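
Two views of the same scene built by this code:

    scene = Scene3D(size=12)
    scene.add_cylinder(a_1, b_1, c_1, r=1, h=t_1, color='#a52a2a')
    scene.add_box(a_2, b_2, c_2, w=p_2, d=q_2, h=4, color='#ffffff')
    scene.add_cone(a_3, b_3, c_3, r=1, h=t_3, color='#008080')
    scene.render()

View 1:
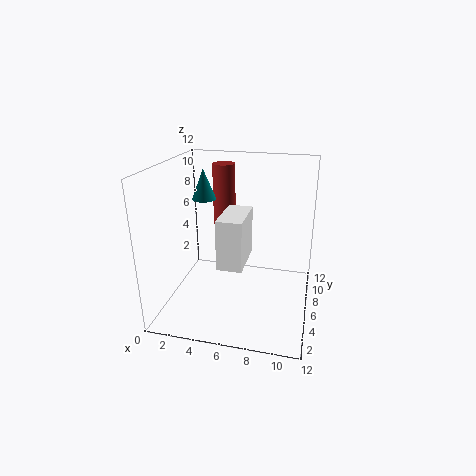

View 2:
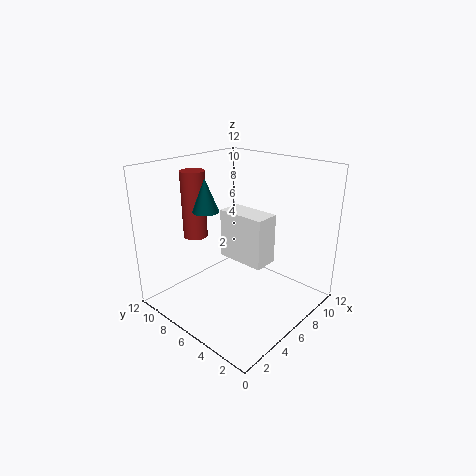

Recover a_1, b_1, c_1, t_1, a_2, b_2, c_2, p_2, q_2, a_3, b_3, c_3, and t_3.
a_1 = 4, b_1 = 9, c_1 = 6, t_1 = 5.5, a_2 = 5, b_2 = 3, c_2 = 4.5, p_2 = 2, q_2 = 4, a_3 = 3, b_3 = 6.5, c_3 = 9, t_3 = 2.5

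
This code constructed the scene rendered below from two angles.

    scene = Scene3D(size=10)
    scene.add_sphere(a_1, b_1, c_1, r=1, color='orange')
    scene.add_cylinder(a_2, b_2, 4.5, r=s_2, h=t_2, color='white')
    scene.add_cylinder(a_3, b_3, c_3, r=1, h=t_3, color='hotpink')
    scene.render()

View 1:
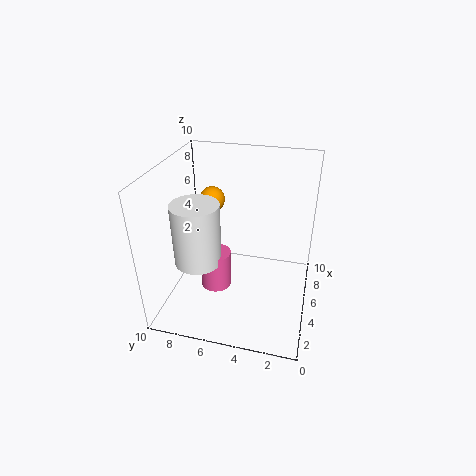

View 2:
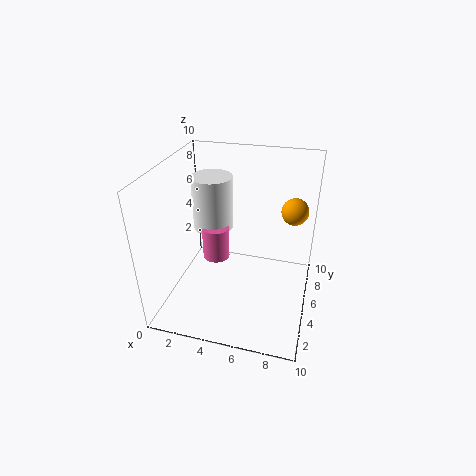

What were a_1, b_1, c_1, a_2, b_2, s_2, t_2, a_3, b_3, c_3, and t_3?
a_1 = 8.5; b_1 = 8; c_1 = 6; a_2 = 2.5; b_2 = 7; s_2 = 1.5; t_2 = 4; a_3 = 3; b_3 = 6; c_3 = 2.5; t_3 = 2.5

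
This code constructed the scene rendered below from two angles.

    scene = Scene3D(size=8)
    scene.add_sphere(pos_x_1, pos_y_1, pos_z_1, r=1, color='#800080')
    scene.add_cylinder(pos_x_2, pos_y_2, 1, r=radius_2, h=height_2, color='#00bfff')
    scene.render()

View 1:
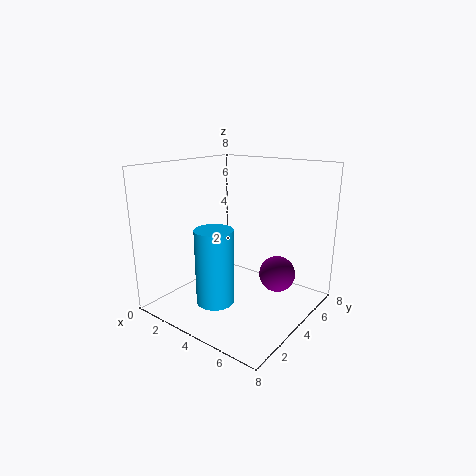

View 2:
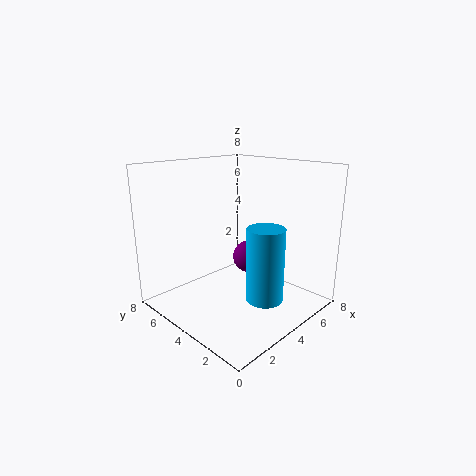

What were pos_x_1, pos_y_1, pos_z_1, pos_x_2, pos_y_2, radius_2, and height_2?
pos_x_1 = 6, pos_y_1 = 5, pos_z_1 = 2, pos_x_2 = 4, pos_y_2 = 2, radius_2 = 1, height_2 = 4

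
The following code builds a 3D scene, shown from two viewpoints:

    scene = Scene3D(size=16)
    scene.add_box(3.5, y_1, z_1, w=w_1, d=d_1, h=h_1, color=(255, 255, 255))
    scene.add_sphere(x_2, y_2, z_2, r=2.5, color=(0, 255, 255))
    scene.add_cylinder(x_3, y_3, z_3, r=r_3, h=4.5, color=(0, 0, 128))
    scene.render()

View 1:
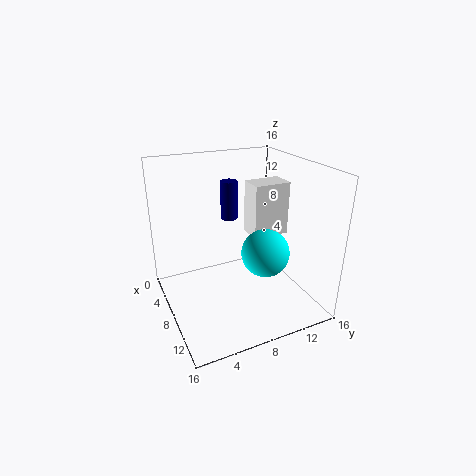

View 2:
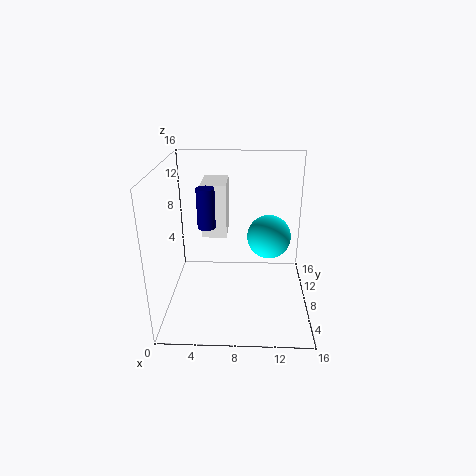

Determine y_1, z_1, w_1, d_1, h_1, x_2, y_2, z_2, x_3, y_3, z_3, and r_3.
y_1 = 11; z_1 = 6.5; w_1 = 3; d_1 = 4.5; h_1 = 6.5; x_2 = 11.5; y_2 = 9.5; z_2 = 7.5; x_3 = 4.5; y_3 = 8.5; z_3 = 9; r_3 = 1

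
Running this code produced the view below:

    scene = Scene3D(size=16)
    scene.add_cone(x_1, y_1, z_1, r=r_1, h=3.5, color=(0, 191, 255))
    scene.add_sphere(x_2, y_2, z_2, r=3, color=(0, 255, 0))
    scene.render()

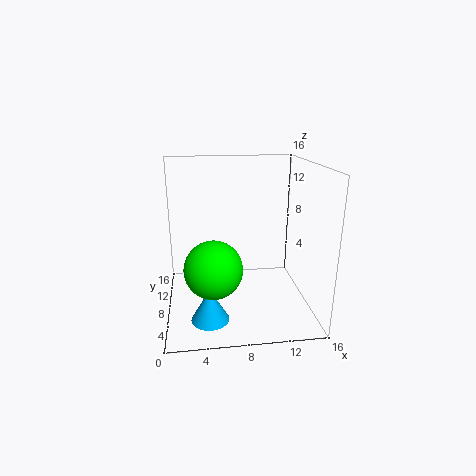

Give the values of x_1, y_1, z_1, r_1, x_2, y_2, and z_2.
x_1 = 4.5; y_1 = 4; z_1 = 0.5; r_1 = 2; x_2 = 5; y_2 = 4.5; z_2 = 6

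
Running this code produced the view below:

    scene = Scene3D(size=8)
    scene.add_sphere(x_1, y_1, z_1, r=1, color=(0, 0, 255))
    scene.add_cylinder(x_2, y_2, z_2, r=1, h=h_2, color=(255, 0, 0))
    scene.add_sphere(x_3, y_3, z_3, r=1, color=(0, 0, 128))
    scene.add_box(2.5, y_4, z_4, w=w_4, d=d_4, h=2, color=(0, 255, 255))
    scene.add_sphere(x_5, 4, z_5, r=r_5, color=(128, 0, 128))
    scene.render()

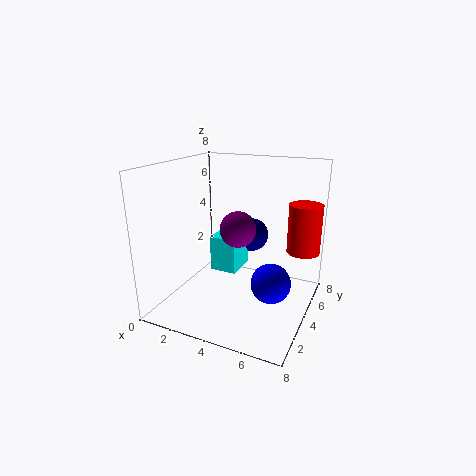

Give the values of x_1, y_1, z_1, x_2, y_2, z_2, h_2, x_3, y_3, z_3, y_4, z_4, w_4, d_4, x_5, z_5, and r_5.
x_1 = 6.5, y_1 = 2.5, z_1 = 2.5, x_2 = 7, y_2 = 7, z_2 = 2.5, h_2 = 3, x_3 = 4, y_3 = 6, z_3 = 3.5, y_4 = 3.5, z_4 = 2, w_4 = 1.5, d_4 = 2, x_5 = 4, z_5 = 4.5, r_5 = 1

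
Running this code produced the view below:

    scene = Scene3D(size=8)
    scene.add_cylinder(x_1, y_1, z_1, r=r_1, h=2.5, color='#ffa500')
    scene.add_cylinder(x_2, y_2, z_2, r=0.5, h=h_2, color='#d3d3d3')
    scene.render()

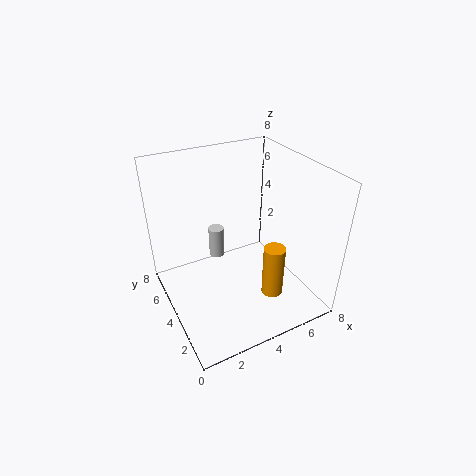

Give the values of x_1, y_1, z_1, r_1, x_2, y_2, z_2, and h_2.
x_1 = 4, y_1 = 0.5, z_1 = 3, r_1 = 0.5, x_2 = 4, y_2 = 7, z_2 = 1, h_2 = 2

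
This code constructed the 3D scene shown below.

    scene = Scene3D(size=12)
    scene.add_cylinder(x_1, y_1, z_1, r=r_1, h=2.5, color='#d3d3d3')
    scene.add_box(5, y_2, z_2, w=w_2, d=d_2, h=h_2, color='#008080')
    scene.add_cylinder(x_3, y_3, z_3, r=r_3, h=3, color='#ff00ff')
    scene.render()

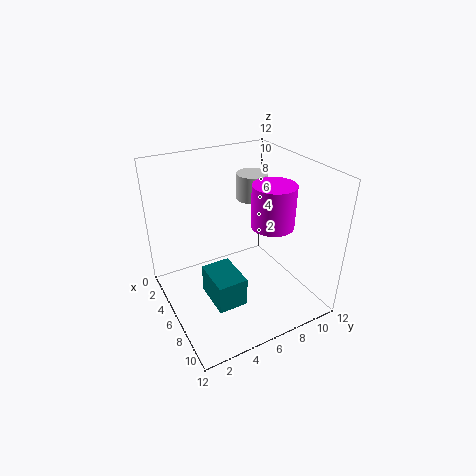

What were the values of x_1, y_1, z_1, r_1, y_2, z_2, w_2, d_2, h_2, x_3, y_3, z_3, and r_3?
x_1 = 1.5; y_1 = 10; z_1 = 7; r_1 = 1.5; y_2 = 3; z_2 = 1; w_2 = 3.5; d_2 = 2.5; h_2 = 2.5; x_3 = 10; y_3 = 6.5; z_3 = 9; r_3 = 1.5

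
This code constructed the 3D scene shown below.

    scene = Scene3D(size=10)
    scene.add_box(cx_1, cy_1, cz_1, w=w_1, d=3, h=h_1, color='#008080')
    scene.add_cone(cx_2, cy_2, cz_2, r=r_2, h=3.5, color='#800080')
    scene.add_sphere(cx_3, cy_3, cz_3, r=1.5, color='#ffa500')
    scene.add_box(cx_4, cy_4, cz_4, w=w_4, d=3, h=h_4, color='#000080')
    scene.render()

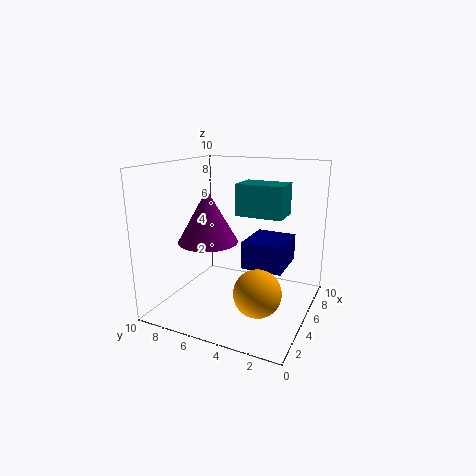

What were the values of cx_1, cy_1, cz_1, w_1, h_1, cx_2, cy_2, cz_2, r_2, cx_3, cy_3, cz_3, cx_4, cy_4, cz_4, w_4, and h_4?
cx_1 = 3.5; cy_1 = 1.5; cz_1 = 7; w_1 = 2; h_1 = 2; cx_2 = 3.5; cy_2 = 6.5; cz_2 = 5; r_2 = 2; cx_3 = 2.5; cy_3 = 2.5; cz_3 = 2.5; cx_4 = 5.5; cy_4 = 2; cz_4 = 2.5; w_4 = 3.5; h_4 = 2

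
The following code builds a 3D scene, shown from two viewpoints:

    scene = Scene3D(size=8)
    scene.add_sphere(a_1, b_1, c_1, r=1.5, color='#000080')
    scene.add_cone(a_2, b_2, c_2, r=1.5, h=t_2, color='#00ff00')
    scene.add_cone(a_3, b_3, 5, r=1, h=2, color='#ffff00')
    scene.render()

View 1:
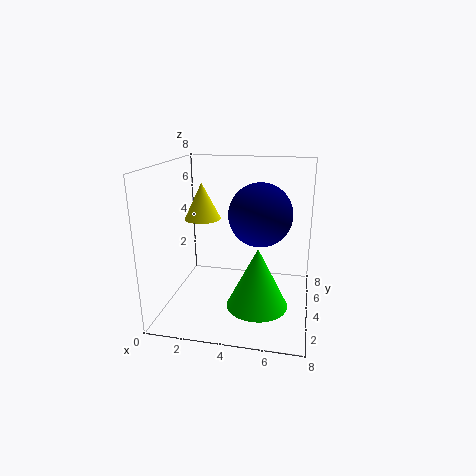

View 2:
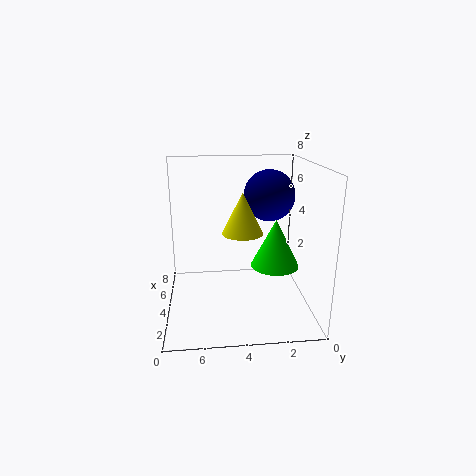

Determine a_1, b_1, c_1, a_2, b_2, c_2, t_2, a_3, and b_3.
a_1 = 5.5, b_1 = 2, c_1 = 6, a_2 = 5.5, b_2 = 1.5, c_2 = 1.5, t_2 = 3, a_3 = 2, b_3 = 4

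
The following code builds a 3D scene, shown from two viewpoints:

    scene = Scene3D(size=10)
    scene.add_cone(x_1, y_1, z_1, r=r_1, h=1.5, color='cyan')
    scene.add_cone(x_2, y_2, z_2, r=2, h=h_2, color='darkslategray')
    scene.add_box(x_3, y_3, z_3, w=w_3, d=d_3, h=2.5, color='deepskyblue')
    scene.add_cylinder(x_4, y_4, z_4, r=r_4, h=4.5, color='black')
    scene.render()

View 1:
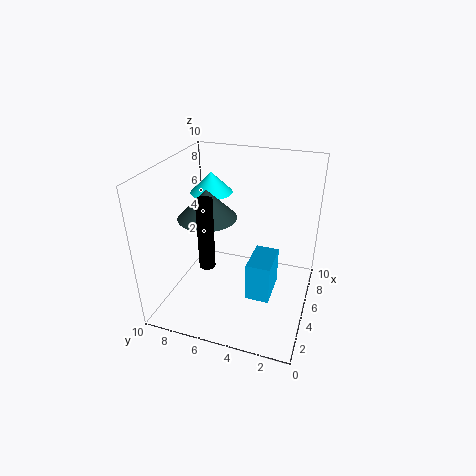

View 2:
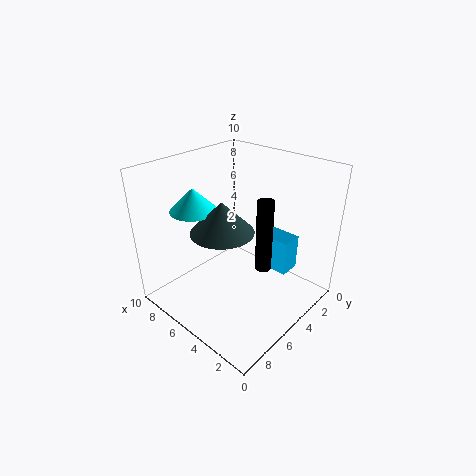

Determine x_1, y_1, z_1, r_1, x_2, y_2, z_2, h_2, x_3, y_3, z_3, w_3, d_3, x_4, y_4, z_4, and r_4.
x_1 = 6.5, y_1 = 7.5, z_1 = 7.5, r_1 = 1.5, x_2 = 4.5, y_2 = 7, z_2 = 6.5, h_2 = 2, x_3 = 2, y_3 = 2, z_3 = 2.5, w_3 = 2.5, d_3 = 1.5, x_4 = 2, y_4 = 6, z_4 = 4.5, r_4 = 0.5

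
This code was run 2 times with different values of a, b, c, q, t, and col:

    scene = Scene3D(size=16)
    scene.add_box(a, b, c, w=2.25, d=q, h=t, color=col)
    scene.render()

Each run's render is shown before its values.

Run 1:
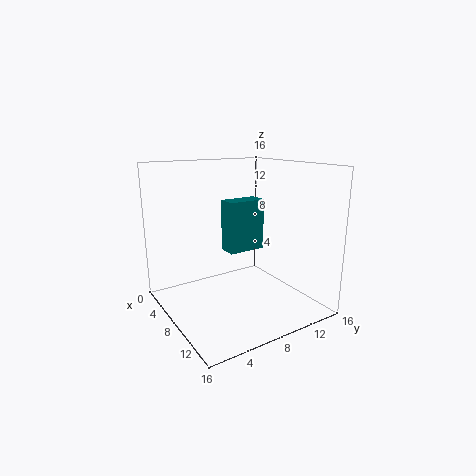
a = 4.75; b = 7.75; c = 5.75; q = 4.5; t = 6; col = 'teal'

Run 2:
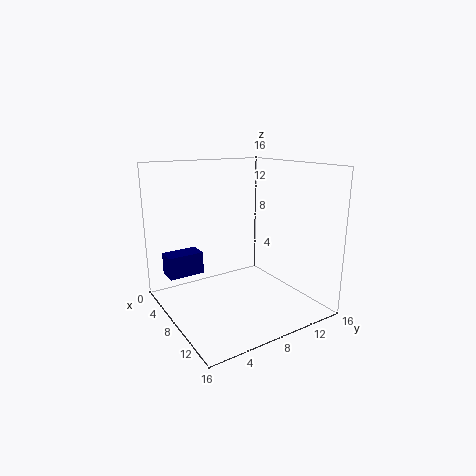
a = 3.5; b = 0.75; c = 3.75; q = 4; t = 2.5; col = 'navy'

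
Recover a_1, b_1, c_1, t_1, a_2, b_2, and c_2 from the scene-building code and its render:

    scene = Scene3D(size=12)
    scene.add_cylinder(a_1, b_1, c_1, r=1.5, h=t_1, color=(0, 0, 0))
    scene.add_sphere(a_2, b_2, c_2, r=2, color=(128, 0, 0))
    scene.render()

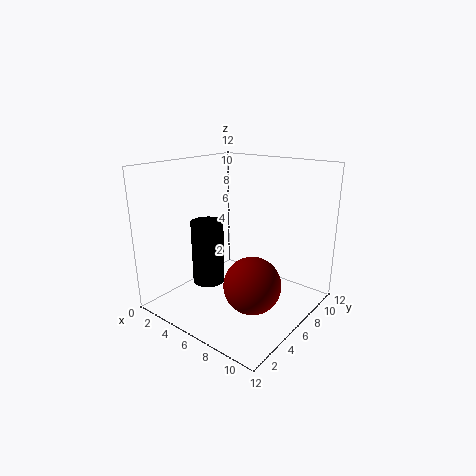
a_1 = 2, b_1 = 6.5, c_1 = 0.5, t_1 = 6, a_2 = 10, b_2 = 2.5, c_2 = 4.5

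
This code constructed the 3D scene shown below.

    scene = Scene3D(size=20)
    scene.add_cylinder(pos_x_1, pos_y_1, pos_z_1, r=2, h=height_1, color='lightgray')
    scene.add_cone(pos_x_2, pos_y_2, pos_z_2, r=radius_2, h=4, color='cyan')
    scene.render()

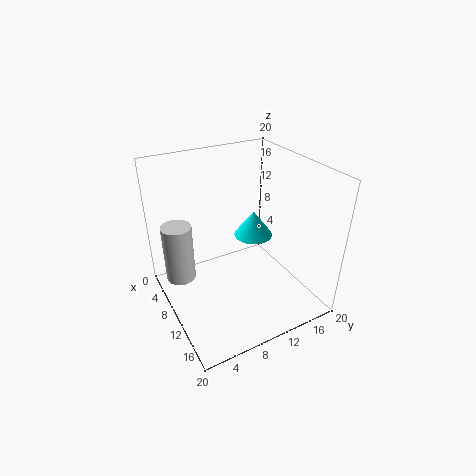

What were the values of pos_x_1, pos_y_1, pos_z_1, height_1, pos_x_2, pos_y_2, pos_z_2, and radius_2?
pos_x_1 = 8; pos_y_1 = 2; pos_z_1 = 5; height_1 = 8; pos_x_2 = 6; pos_y_2 = 15; pos_z_2 = 7; radius_2 = 3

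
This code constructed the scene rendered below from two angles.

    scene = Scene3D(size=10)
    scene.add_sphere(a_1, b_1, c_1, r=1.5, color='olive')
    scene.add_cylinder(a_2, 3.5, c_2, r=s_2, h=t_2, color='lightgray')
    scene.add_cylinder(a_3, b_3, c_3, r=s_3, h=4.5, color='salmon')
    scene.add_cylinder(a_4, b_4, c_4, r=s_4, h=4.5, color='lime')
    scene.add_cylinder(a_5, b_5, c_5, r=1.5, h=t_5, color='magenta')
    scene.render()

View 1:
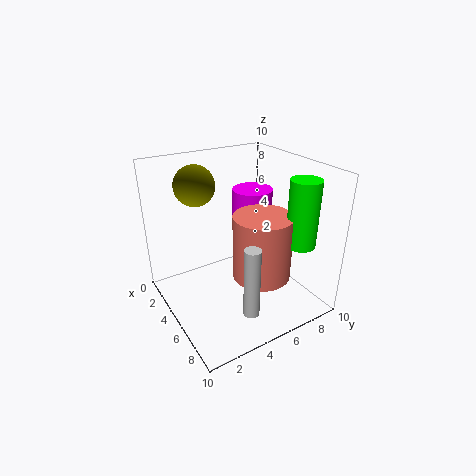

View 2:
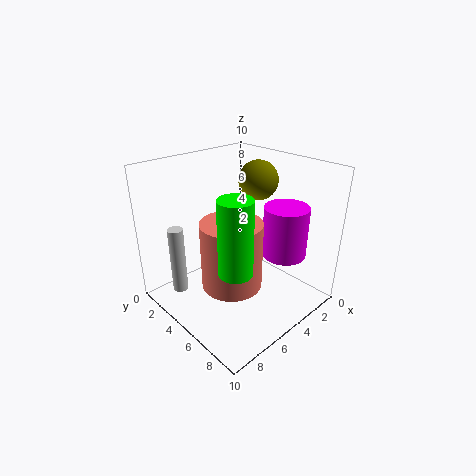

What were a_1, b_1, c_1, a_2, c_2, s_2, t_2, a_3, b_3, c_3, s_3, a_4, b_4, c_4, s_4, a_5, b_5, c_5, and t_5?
a_1 = 1.5
b_1 = 3.5
c_1 = 8
a_2 = 9
c_2 = 2
s_2 = 0.5
t_2 = 4.5
a_3 = 6.5
b_3 = 6
c_3 = 2.5
s_3 = 2
a_4 = 8
b_4 = 8
c_4 = 5
s_4 = 1
a_5 = 3
b_5 = 7.5
c_5 = 4
t_5 = 3.5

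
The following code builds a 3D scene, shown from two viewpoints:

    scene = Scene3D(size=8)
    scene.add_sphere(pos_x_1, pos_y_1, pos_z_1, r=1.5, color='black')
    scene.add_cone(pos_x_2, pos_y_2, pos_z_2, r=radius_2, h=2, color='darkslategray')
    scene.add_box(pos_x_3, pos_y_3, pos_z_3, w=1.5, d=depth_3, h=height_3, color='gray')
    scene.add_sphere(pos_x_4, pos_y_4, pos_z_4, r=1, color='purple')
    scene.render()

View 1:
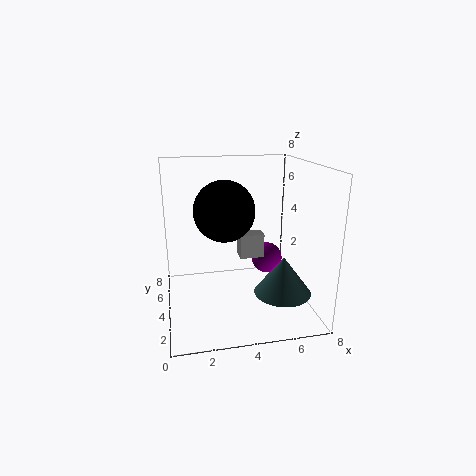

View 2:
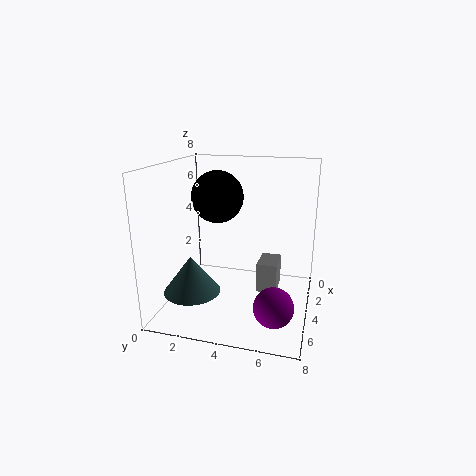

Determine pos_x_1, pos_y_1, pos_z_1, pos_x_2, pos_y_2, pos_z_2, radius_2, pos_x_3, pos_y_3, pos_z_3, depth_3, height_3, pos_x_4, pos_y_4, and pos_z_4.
pos_x_1 = 3, pos_y_1 = 2.5, pos_z_1 = 6, pos_x_2 = 6, pos_y_2 = 2, pos_z_2 = 1.5, radius_2 = 1.5, pos_x_3 = 4.5, pos_y_3 = 5.5, pos_z_3 = 2, depth_3 = 1, height_3 = 1.5, pos_x_4 = 6.5, pos_y_4 = 6.5, pos_z_4 = 1.5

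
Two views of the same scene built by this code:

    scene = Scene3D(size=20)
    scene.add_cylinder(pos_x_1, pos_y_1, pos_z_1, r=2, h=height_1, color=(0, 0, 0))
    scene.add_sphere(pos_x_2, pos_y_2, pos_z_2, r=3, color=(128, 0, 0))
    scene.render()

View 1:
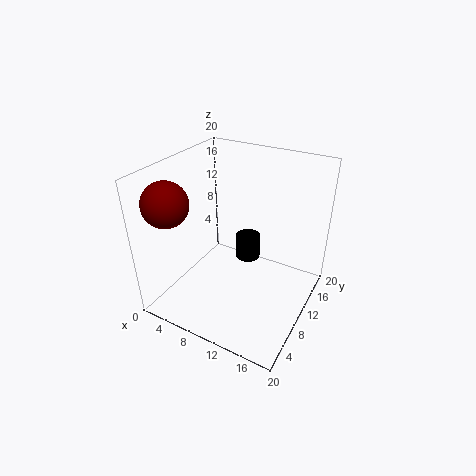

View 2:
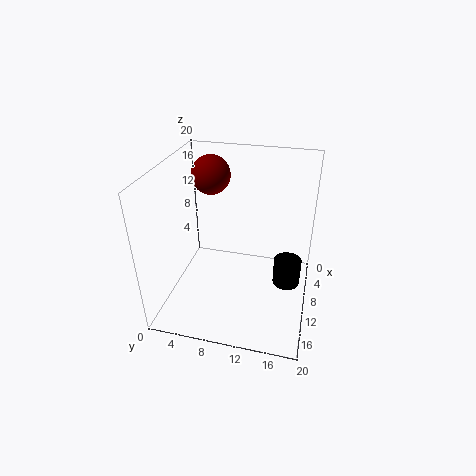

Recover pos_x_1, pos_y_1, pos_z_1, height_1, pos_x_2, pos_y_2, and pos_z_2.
pos_x_1 = 8; pos_y_1 = 17; pos_z_1 = 2; height_1 = 4; pos_x_2 = 3; pos_y_2 = 4; pos_z_2 = 16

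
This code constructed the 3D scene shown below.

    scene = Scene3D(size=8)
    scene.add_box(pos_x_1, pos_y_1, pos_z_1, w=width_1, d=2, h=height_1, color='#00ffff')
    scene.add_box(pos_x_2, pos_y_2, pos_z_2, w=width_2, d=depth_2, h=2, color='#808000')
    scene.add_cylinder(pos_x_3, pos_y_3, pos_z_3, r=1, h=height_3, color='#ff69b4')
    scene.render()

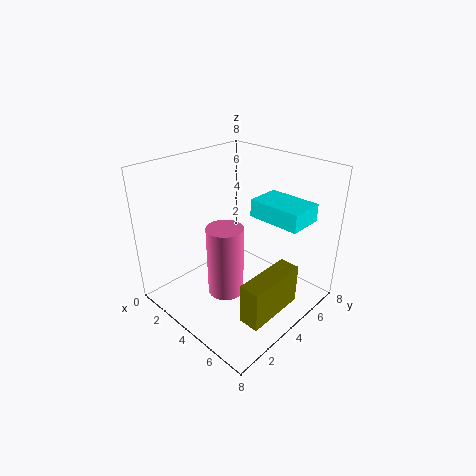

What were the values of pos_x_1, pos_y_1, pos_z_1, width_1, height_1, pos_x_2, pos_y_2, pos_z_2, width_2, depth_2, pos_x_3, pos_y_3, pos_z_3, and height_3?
pos_x_1 = 4
pos_y_1 = 5
pos_z_1 = 5
width_1 = 3
height_1 = 1
pos_x_2 = 7
pos_y_2 = 1
pos_z_2 = 2
width_2 = 1
depth_2 = 3
pos_x_3 = 4
pos_y_3 = 3
pos_z_3 = 1
height_3 = 4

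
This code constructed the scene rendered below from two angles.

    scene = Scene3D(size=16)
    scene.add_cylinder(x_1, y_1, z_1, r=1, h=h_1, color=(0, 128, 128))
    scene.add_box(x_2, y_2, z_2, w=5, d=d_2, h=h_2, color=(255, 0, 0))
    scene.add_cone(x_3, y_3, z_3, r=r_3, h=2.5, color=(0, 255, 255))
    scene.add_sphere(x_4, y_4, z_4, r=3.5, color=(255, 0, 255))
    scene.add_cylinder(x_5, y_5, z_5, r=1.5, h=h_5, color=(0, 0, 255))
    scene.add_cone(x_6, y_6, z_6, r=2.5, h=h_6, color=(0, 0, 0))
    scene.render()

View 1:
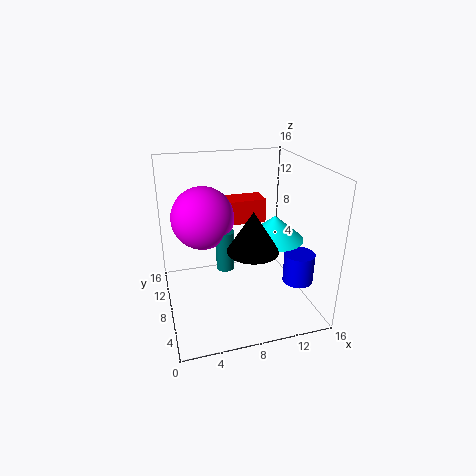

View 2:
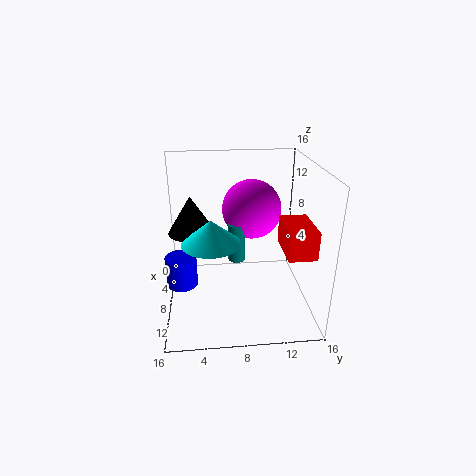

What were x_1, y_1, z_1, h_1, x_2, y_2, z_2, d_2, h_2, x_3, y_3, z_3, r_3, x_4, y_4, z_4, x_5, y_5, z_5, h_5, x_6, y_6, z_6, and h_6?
x_1 = 6.5; y_1 = 8; z_1 = 4.5; h_1 = 4.5; x_2 = 8; y_2 = 12.5; z_2 = 7.5; d_2 = 3; h_2 = 3; x_3 = 11; y_3 = 5; z_3 = 9; r_3 = 3; x_4 = 4.5; y_4 = 10; z_4 = 10; x_5 = 12.5; y_5 = 2; z_5 = 5.5; h_5 = 3; x_6 = 8; y_6 = 3; z_6 = 9; h_6 = 4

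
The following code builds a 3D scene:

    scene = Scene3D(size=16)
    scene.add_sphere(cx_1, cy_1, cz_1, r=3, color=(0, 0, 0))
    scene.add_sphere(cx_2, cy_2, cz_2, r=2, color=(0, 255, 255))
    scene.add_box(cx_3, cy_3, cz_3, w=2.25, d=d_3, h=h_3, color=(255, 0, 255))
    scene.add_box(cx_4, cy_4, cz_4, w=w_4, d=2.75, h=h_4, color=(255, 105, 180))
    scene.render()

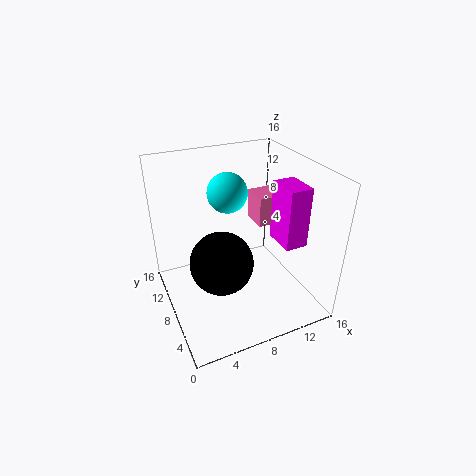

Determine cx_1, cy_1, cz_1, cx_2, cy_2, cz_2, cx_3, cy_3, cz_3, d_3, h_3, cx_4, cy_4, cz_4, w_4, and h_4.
cx_1 = 4.25; cy_1 = 3.5; cz_1 = 8.75; cx_2 = 6.5; cy_2 = 7.25; cz_2 = 14; cx_3 = 10.25; cy_3 = 1.75; cz_3 = 9.5; d_3 = 3.25; h_3 = 6; cx_4 = 9; cy_4 = 5; cz_4 = 10.75; w_4 = 5.25; h_4 = 3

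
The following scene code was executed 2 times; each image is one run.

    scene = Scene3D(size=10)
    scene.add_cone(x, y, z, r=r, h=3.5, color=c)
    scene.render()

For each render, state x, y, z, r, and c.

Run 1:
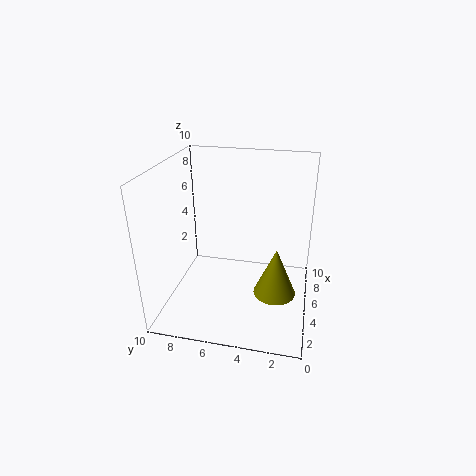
x = 4.75, y = 2.25, z = 1, r = 1.5, c = 'olive'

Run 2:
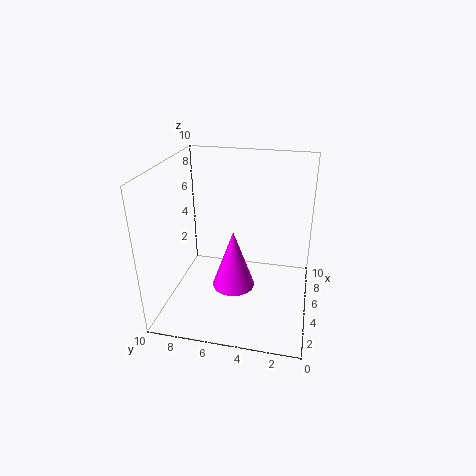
x = 1.5, y = 4.5, z = 3.75, r = 1.25, c = 'magenta'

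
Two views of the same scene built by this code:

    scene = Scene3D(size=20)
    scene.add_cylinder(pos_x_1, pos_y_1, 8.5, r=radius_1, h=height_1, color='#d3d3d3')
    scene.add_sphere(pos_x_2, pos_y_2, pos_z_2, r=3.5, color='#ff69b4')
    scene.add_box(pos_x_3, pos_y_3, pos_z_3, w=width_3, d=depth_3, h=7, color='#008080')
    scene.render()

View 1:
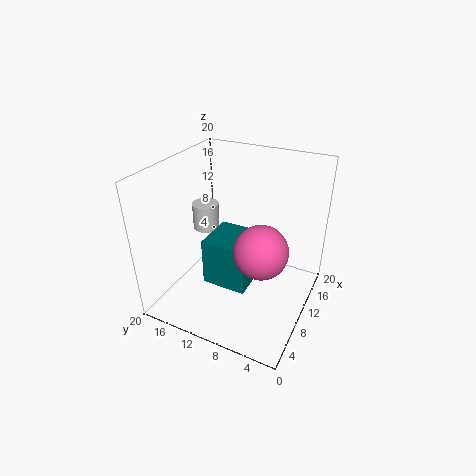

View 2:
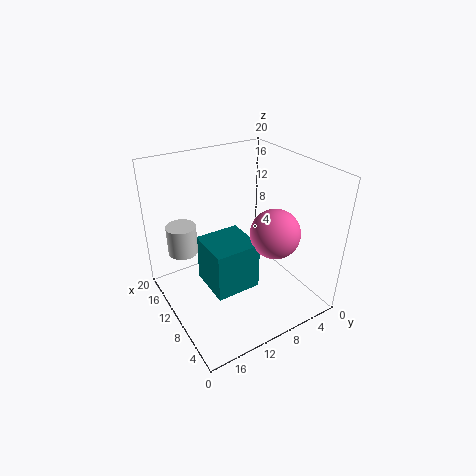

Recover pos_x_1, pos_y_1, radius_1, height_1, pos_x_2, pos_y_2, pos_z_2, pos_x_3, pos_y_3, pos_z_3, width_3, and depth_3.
pos_x_1 = 13
pos_y_1 = 17
radius_1 = 2
height_1 = 4
pos_x_2 = 7.5
pos_y_2 = 5.5
pos_z_2 = 10.5
pos_x_3 = 7.5
pos_y_3 = 8
pos_z_3 = 2.5
width_3 = 6.5
depth_3 = 6.5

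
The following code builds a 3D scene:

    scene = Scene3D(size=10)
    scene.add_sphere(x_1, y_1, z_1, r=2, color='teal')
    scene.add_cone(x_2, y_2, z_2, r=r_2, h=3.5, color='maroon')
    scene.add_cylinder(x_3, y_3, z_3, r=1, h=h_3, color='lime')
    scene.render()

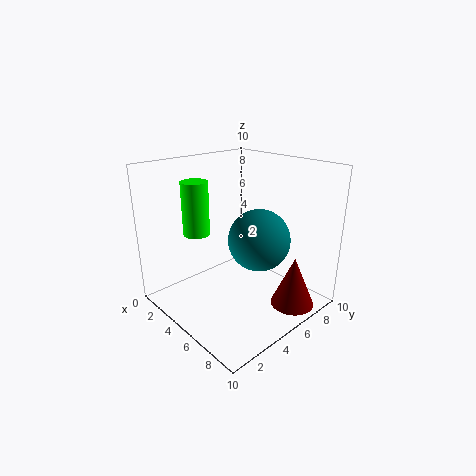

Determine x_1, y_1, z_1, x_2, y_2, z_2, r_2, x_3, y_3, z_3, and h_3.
x_1 = 7; y_1 = 5; z_1 = 5.5; x_2 = 8.5; y_2 = 7; z_2 = 0.5; r_2 = 1.5; x_3 = 1.5; y_3 = 4; z_3 = 4.5; h_3 = 4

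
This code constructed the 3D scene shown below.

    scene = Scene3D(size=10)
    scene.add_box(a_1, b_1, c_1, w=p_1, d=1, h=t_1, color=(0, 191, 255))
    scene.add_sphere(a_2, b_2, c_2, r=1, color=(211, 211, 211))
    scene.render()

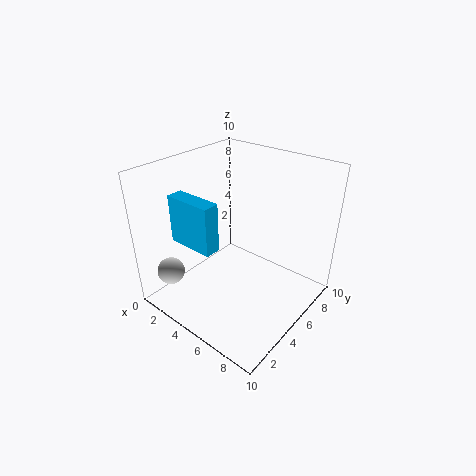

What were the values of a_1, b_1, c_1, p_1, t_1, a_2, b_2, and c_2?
a_1 = 3; b_1 = 1; c_1 = 6; p_1 = 3; t_1 = 3; a_2 = 1; b_2 = 2; c_2 = 2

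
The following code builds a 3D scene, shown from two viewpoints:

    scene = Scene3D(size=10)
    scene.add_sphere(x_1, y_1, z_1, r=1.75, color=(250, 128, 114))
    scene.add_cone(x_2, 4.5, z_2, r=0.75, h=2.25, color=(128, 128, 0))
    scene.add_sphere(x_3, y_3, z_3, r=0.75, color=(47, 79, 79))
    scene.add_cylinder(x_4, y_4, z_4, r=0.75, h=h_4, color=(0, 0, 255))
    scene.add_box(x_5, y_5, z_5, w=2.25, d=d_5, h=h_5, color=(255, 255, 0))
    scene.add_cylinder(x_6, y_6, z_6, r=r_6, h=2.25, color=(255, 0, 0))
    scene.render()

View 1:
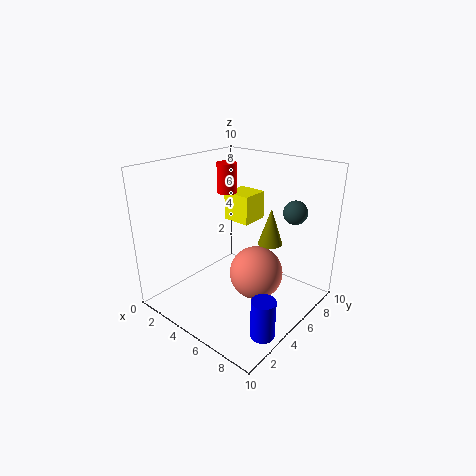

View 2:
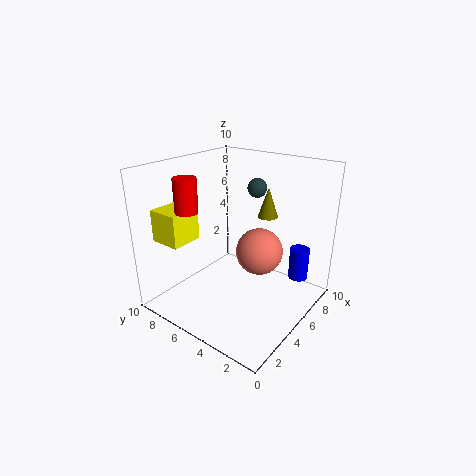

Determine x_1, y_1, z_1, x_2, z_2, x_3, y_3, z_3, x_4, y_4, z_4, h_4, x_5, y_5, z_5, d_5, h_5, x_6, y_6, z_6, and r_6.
x_1 = 7
y_1 = 4.5
z_1 = 3.25
x_2 = 8
z_2 = 5.75
x_3 = 8.75
y_3 = 6
z_3 = 7.5
x_4 = 9.25
y_4 = 2.25
z_4 = 0.75
h_4 = 2.5
x_5 = 1.5
y_5 = 7.5
z_5 = 4.75
d_5 = 2.25
h_5 = 2.25
x_6 = 2.25
y_6 = 7
z_6 = 7.25
r_6 = 0.75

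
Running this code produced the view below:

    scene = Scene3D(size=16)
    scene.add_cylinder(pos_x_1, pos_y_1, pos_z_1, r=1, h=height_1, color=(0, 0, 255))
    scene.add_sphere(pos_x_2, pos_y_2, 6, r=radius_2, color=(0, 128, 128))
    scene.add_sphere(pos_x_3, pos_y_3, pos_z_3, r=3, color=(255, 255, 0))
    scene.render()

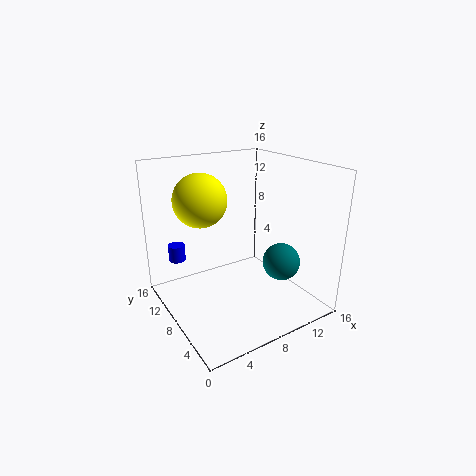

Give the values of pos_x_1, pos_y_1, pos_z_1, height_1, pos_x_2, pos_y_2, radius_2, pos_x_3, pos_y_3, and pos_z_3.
pos_x_1 = 3; pos_y_1 = 14; pos_z_1 = 4; height_1 = 2; pos_x_2 = 11; pos_y_2 = 4; radius_2 = 2; pos_x_3 = 5; pos_y_3 = 11; pos_z_3 = 12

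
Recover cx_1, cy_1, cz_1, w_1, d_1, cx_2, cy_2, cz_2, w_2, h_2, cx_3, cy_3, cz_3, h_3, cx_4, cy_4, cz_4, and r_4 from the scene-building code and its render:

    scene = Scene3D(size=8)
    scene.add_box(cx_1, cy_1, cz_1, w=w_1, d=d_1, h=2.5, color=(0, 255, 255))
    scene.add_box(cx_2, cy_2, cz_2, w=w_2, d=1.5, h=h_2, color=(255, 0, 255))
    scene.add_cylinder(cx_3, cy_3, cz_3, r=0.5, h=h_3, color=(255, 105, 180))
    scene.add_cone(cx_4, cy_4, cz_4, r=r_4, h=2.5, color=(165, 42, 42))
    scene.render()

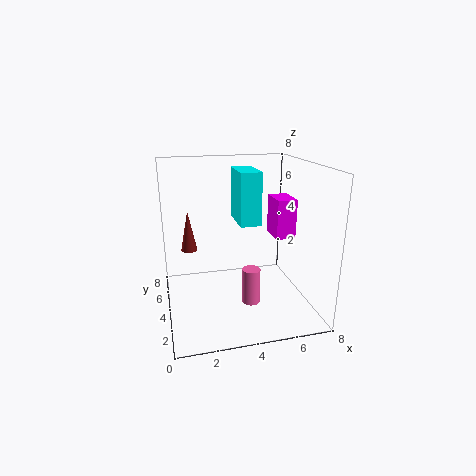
cx_1 = 3.5
cy_1 = 1.5
cz_1 = 5.5
w_1 = 1
d_1 = 2
cx_2 = 5.5
cy_2 = 2
cz_2 = 4.5
w_2 = 1
h_2 = 2
cx_3 = 4.5
cy_3 = 3
cz_3 = 0.5
h_3 = 2
cx_4 = 1.5
cy_4 = 6.5
cz_4 = 2.5
r_4 = 0.5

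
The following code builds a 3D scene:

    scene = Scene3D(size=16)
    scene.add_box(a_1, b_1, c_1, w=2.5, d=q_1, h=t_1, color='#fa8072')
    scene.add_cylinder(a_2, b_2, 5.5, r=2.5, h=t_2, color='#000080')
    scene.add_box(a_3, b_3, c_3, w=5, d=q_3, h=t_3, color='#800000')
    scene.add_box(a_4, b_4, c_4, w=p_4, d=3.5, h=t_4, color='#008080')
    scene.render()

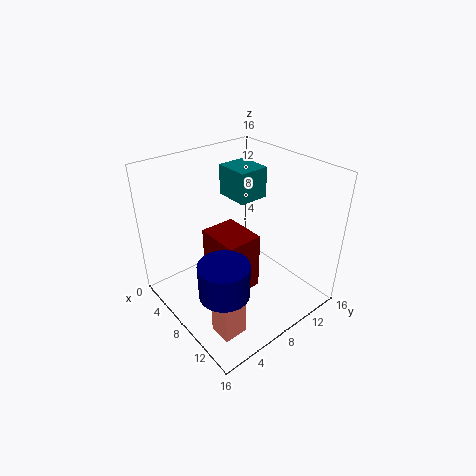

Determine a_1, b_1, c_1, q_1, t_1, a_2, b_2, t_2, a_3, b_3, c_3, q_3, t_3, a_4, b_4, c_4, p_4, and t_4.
a_1 = 11
b_1 = 2
c_1 = 0.5
q_1 = 2.5
t_1 = 6
a_2 = 12
b_2 = 3
t_2 = 3.5
a_3 = 5.5
b_3 = 5
c_3 = 2.5
q_3 = 4
t_3 = 6.5
a_4 = 3.5
b_4 = 9
c_4 = 11.5
p_4 = 4
t_4 = 3.5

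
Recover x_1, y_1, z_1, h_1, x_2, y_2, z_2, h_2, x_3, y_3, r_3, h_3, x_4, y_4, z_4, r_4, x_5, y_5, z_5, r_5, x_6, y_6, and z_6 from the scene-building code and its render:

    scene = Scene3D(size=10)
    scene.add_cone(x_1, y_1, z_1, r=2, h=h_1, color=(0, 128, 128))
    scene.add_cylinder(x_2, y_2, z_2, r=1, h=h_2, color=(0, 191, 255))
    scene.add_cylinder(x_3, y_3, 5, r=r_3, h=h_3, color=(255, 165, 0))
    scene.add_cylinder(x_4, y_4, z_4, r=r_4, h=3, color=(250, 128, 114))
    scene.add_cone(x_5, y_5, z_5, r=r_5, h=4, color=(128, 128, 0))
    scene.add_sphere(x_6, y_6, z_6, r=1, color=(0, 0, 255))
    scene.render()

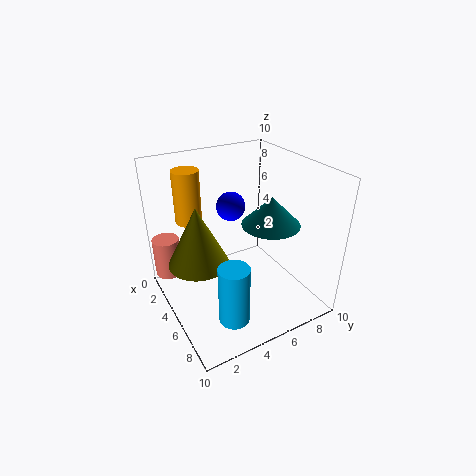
x_1 = 6, y_1 = 7, z_1 = 6, h_1 = 2, x_2 = 8, y_2 = 3, z_2 = 1, h_2 = 4, x_3 = 1, y_3 = 3, r_3 = 1, h_3 = 4, x_4 = 1, y_4 = 1, z_4 = 1, r_4 = 1, x_5 = 5, y_5 = 2, z_5 = 4, r_5 = 2, x_6 = 4, y_6 = 5, z_6 = 7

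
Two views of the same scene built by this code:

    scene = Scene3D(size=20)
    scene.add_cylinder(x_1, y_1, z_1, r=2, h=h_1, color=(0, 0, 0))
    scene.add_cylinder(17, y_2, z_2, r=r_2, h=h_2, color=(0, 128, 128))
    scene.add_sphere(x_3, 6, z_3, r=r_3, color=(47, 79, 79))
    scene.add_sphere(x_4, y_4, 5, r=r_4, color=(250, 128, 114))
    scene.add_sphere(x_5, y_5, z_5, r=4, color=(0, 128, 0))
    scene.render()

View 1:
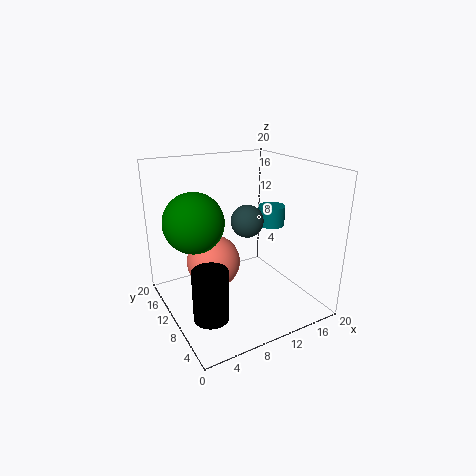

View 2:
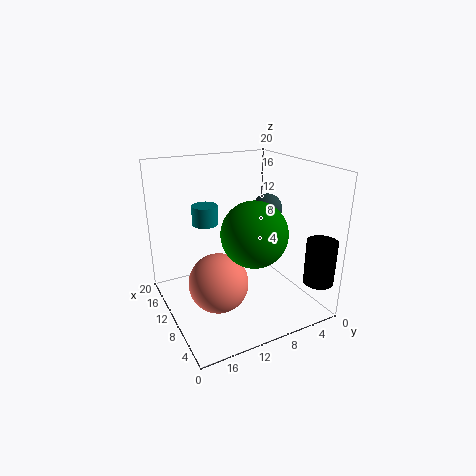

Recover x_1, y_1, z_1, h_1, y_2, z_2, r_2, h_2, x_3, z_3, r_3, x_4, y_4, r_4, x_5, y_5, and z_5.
x_1 = 2, y_1 = 2, z_1 = 5, h_1 = 6, y_2 = 12, z_2 = 10, r_2 = 2, h_2 = 3, x_3 = 9, z_3 = 14, r_3 = 2, x_4 = 8, y_4 = 14, r_4 = 4, x_5 = 4, y_5 = 11, z_5 = 13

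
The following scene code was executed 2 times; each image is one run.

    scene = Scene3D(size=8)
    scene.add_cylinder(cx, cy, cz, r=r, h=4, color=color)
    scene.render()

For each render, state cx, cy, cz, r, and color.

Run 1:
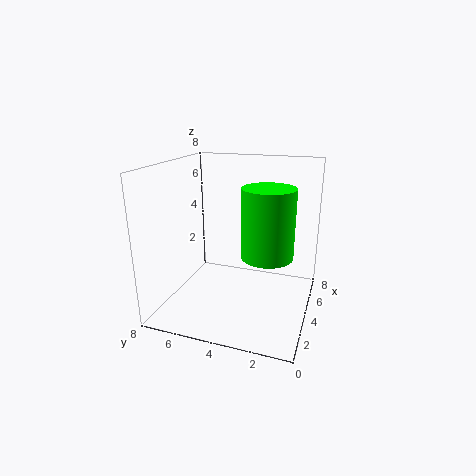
cx = 4.75
cy = 2.5
cz = 2.75
r = 1.5
color = 'lime'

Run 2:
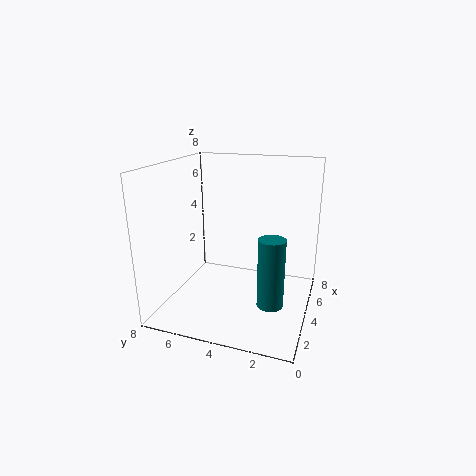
cx = 3.75
cy = 2
cz = 0.25
r = 0.75
color = 'teal'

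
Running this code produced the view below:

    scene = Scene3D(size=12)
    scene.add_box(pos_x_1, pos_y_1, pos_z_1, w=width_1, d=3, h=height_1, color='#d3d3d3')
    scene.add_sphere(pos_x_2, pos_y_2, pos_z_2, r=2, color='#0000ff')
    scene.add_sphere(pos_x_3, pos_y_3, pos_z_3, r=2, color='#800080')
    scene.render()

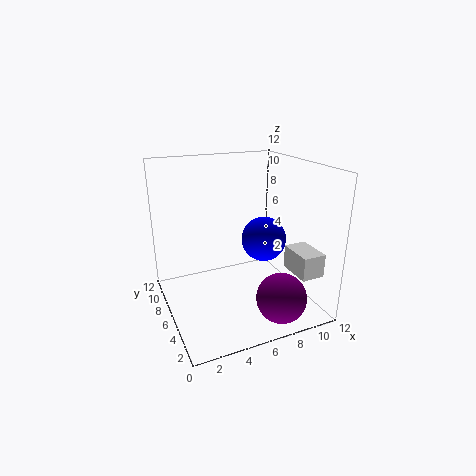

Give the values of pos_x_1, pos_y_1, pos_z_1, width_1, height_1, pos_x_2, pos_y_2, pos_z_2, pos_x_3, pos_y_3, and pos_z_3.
pos_x_1 = 10; pos_y_1 = 2; pos_z_1 = 3; width_1 = 2; height_1 = 2; pos_x_2 = 9; pos_y_2 = 7; pos_z_2 = 5; pos_x_3 = 8; pos_y_3 = 2; pos_z_3 = 2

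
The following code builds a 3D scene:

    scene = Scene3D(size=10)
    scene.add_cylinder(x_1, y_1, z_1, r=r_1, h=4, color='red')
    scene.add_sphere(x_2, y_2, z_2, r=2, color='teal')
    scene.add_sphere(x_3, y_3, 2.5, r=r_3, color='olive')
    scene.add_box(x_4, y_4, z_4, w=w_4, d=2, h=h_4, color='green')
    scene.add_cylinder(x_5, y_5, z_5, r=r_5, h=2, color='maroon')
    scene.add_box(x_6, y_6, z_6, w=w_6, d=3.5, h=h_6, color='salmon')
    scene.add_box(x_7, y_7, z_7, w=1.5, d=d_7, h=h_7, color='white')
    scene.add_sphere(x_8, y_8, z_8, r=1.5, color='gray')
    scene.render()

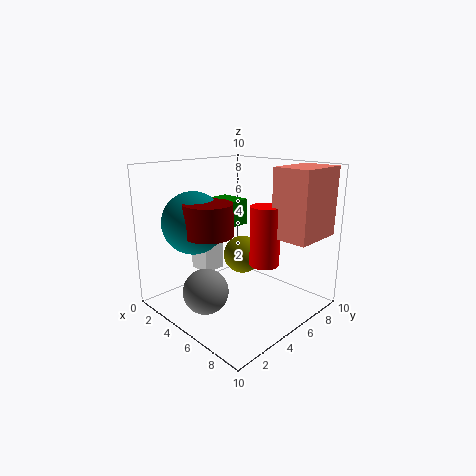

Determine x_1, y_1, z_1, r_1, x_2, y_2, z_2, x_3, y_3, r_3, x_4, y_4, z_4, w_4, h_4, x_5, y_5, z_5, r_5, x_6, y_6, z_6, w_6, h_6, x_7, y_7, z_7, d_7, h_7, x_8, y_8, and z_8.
x_1 = 7
y_1 = 5.5
z_1 = 3.5
r_1 = 1
x_2 = 4
y_2 = 2
z_2 = 6.5
x_3 = 3
y_3 = 7.5
r_3 = 1.5
x_4 = 0.5
y_4 = 6
z_4 = 5
w_4 = 2.5
h_4 = 2
x_5 = 5.5
y_5 = 2
z_5 = 6
r_5 = 1.5
x_6 = 7.5
y_6 = 5.5
z_6 = 5.5
w_6 = 2.5
h_6 = 4.5
x_7 = 3
y_7 = 2.5
z_7 = 3
d_7 = 1.5
h_7 = 2.5
x_8 = 5
y_8 = 2
z_8 = 2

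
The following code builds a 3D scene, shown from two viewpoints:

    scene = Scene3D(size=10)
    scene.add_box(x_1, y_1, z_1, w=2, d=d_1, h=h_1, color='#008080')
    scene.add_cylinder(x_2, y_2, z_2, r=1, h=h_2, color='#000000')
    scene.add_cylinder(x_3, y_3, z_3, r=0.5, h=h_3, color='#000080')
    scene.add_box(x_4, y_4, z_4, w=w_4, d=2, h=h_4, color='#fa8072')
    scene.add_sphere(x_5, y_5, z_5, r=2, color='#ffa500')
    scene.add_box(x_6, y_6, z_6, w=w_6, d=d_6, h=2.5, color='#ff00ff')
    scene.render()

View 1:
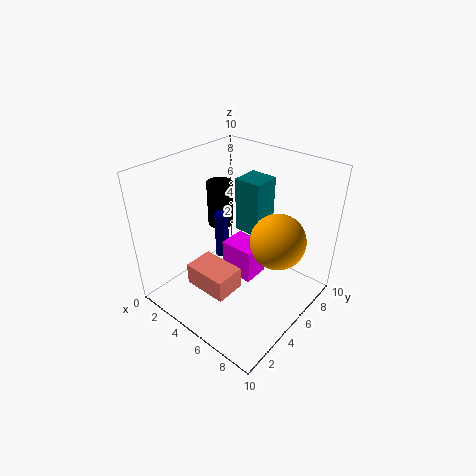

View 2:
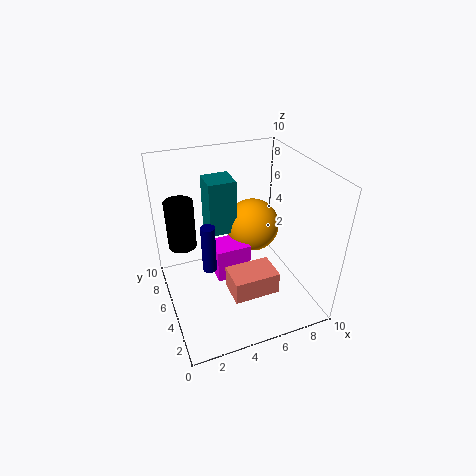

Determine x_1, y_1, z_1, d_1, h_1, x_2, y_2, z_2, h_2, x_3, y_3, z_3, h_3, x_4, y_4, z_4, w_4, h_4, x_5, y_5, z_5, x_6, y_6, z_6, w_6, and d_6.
x_1 = 3.5
y_1 = 6.5
z_1 = 4.5
d_1 = 2
h_1 = 4
x_2 = 1.5
y_2 = 7
z_2 = 4
h_2 = 3.5
x_3 = 3
y_3 = 5.5
z_3 = 2.5
h_3 = 3.5
x_4 = 3.5
y_4 = 1.5
z_4 = 2.5
w_4 = 3
h_4 = 1.5
x_5 = 7
y_5 = 7
z_5 = 4.5
x_6 = 3.5
y_6 = 5
z_6 = 1.5
w_6 = 2.5
d_6 = 2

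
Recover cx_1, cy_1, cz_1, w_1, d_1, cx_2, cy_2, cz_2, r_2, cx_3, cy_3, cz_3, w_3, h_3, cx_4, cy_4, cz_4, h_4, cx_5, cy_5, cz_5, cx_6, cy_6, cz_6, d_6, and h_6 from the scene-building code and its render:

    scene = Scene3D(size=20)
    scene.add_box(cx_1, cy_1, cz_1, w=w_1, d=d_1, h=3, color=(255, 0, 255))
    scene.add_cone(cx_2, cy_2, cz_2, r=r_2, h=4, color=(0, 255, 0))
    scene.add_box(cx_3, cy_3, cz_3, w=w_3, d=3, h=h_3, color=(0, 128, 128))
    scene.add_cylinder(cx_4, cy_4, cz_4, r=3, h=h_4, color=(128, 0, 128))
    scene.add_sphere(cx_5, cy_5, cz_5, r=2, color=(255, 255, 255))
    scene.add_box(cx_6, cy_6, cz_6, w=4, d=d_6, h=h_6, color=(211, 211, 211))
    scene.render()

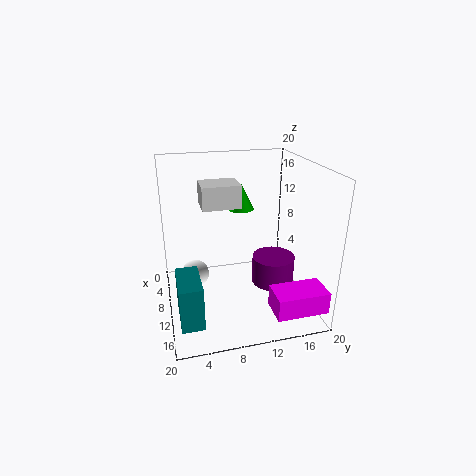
cx_1 = 15
cy_1 = 13
cz_1 = 2
w_1 = 4
d_1 = 7
cx_2 = 4
cy_2 = 12
cz_2 = 12
r_2 = 2
cx_3 = 11
cy_3 = 1
cz_3 = 1
w_3 = 6
h_3 = 6
cx_4 = 11
cy_4 = 15
cz_4 = 3
h_4 = 4
cx_5 = 8
cy_5 = 4
cz_5 = 4
cx_6 = 8
cy_6 = 5
cz_6 = 15
d_6 = 5
h_6 = 3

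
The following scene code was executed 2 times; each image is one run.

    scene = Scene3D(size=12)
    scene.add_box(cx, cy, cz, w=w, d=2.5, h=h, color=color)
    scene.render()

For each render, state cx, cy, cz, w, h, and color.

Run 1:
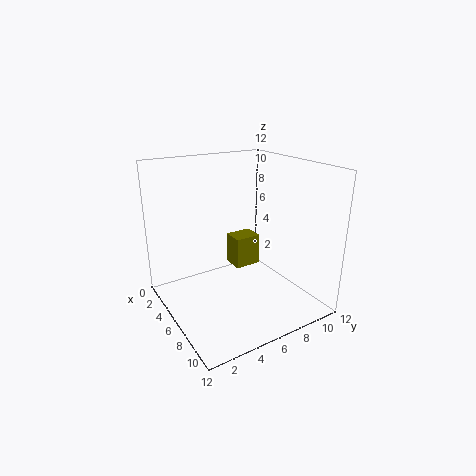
cx = 1.5; cy = 7.5; cz = 1.5; w = 2; h = 3; color = 'olive'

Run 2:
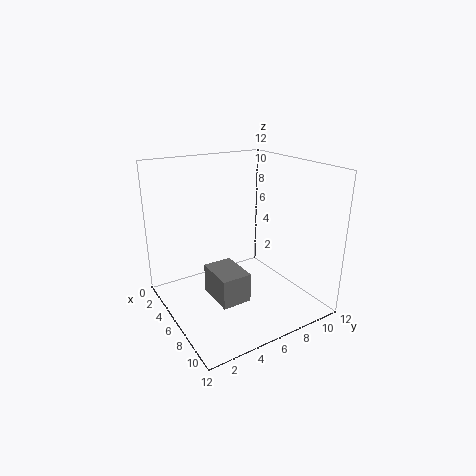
cx = 4.5; cy = 3.5; cz = 1; w = 3.5; h = 2.5; color = 'gray'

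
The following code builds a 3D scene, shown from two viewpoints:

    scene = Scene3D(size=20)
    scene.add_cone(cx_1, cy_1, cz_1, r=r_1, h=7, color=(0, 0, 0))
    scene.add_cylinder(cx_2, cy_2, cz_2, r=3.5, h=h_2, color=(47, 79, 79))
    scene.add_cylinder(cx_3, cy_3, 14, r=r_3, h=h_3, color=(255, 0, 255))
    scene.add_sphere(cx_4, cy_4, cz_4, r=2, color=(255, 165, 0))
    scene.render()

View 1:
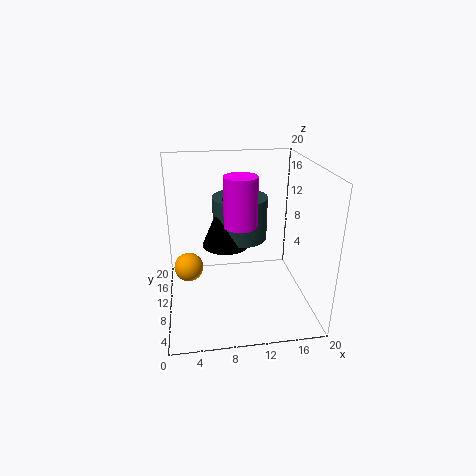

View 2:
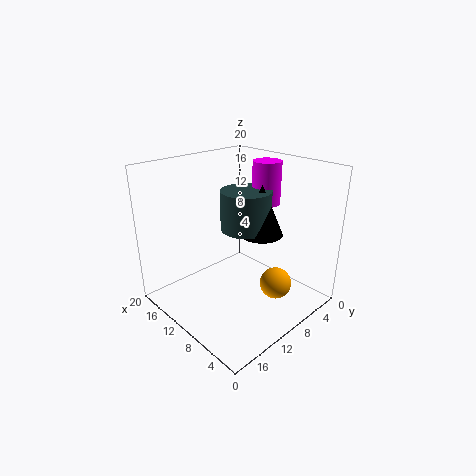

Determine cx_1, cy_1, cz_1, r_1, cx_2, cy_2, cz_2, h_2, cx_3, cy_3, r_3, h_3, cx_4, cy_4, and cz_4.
cx_1 = 8, cy_1 = 7.5, cz_1 = 10.5, r_1 = 3, cx_2 = 10, cy_2 = 8.5, cz_2 = 11, h_2 = 5.5, cx_3 = 9.5, cy_3 = 5, r_3 = 2, h_3 = 6, cx_4 = 3, cy_4 = 10, cz_4 = 6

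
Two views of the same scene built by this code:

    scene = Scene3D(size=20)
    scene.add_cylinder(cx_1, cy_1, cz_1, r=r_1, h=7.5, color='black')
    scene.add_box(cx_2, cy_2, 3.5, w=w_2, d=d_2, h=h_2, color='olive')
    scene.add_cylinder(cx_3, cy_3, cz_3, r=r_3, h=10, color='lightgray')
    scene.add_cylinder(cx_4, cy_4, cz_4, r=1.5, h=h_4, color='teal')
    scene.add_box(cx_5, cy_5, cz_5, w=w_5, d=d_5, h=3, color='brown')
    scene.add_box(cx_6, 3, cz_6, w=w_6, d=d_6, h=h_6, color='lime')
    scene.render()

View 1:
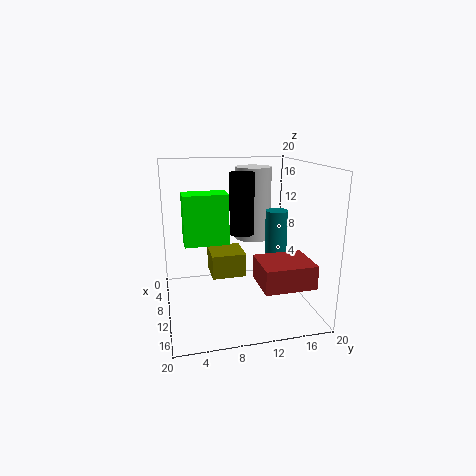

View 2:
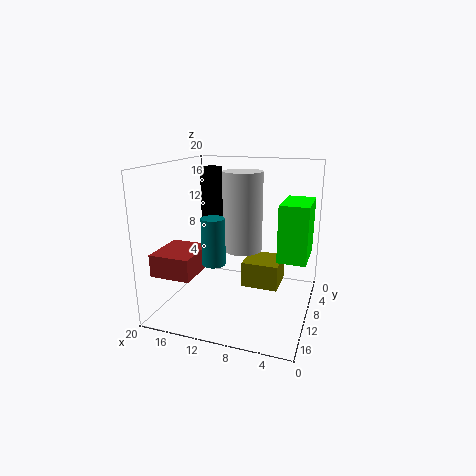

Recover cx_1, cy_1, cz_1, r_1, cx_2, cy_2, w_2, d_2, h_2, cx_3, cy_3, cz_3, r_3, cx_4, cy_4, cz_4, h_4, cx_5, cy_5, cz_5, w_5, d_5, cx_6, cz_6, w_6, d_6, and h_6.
cx_1 = 14
cy_1 = 9.5
cz_1 = 12
r_1 = 1.5
cx_2 = 4
cy_2 = 6.5
w_2 = 5
d_2 = 5
h_2 = 3.5
cx_3 = 8.5
cy_3 = 12.5
cz_3 = 9.5
r_3 = 2.5
cx_4 = 11.5
cy_4 = 15
cz_4 = 8
h_4 = 6
cx_5 = 14
cy_5 = 11
cz_5 = 6
w_5 = 5.5
d_5 = 6.5
cx_6 = 0.5
cz_6 = 7
w_6 = 4
d_6 = 7
h_6 = 8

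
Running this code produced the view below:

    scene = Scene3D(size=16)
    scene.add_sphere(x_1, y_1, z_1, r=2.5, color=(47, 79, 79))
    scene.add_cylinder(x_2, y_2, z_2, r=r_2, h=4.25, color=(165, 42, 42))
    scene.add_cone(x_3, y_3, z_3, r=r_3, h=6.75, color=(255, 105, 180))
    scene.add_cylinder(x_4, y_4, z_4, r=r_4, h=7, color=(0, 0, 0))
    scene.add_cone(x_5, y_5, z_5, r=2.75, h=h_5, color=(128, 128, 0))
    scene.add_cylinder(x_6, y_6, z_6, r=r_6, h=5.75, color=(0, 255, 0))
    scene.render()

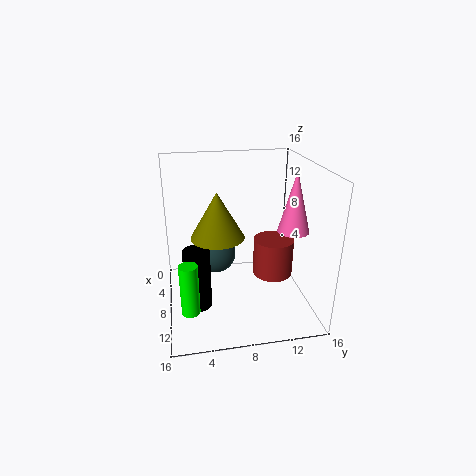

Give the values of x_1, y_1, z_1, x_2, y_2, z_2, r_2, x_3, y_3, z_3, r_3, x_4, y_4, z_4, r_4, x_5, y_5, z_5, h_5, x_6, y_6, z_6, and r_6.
x_1 = 3.5, y_1 = 6, z_1 = 4, x_2 = 8.5, y_2 = 12, z_2 = 3.5, r_2 = 2.25, x_3 = 9, y_3 = 14, z_3 = 8.75, r_3 = 1.75, x_4 = 8.75, y_4 = 3.25, z_4 = 0.25, r_4 = 1.5, x_5 = 10, y_5 = 5.5, z_5 = 9.25, h_5 = 4.75, x_6 = 11, y_6 = 2.25, z_6 = 1, r_6 = 1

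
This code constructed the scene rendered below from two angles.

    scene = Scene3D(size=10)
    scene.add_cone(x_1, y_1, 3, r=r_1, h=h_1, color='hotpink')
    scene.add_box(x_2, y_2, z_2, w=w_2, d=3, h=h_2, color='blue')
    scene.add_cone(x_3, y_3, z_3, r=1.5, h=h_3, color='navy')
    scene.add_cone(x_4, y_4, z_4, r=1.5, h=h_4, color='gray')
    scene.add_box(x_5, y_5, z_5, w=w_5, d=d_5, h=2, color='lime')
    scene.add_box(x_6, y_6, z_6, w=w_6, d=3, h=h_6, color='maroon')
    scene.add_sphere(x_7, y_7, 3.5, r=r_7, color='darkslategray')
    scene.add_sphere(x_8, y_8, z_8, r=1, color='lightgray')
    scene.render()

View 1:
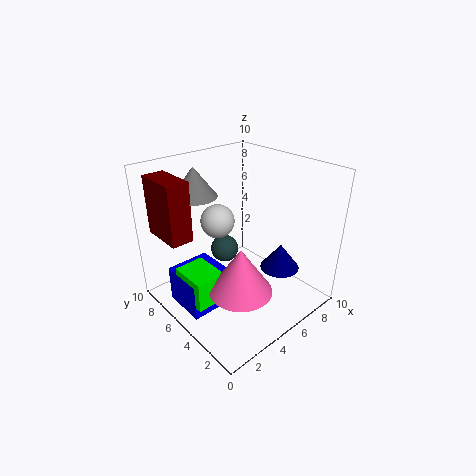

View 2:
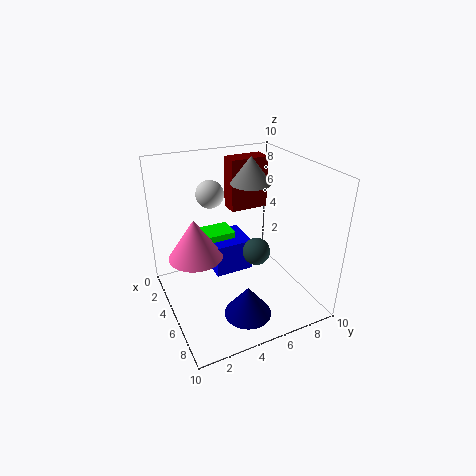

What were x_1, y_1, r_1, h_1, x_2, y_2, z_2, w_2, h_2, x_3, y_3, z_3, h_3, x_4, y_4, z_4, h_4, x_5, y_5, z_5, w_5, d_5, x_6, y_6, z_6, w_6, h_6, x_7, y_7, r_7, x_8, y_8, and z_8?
x_1 = 3
y_1 = 2.5
r_1 = 2
h_1 = 3
x_2 = 0.5
y_2 = 4
z_2 = 1
w_2 = 3
h_2 = 2.5
x_3 = 8.5
y_3 = 4
z_3 = 1.5
h_3 = 2
x_4 = 3
y_4 = 7
z_4 = 8
h_4 = 2
x_5 = 0.5
y_5 = 3.5
z_5 = 2
w_5 = 2
d_5 = 2.5
x_6 = 0.5
y_6 = 6
z_6 = 5.5
w_6 = 1.5
h_6 = 4
x_7 = 5
y_7 = 6.5
r_7 = 1
x_8 = 2.5
y_8 = 4
z_8 = 7.5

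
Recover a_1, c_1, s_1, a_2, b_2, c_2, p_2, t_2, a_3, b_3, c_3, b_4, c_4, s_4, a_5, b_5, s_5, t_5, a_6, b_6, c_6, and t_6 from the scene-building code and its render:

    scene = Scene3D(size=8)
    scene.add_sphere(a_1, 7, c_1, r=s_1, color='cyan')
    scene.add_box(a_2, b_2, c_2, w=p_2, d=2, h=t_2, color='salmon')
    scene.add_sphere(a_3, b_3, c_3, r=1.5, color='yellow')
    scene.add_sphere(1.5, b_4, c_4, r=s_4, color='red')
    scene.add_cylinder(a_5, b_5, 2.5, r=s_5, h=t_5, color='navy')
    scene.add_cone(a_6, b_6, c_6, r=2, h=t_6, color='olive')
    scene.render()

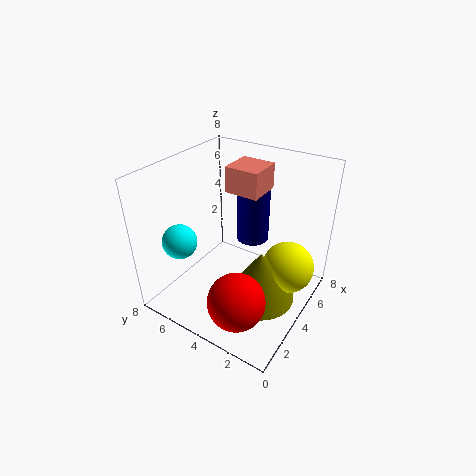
a_1 = 2.5
c_1 = 3.5
s_1 = 1
a_2 = 5
b_2 = 3.5
c_2 = 6
p_2 = 2
t_2 = 1.5
a_3 = 5.5
b_3 = 1.5
c_3 = 2
b_4 = 2.5
c_4 = 2
s_4 = 1.5
a_5 = 6.5
b_5 = 4.5
s_5 = 1
t_5 = 3.5
a_6 = 4
b_6 = 2.5
c_6 = 0.5
t_6 = 3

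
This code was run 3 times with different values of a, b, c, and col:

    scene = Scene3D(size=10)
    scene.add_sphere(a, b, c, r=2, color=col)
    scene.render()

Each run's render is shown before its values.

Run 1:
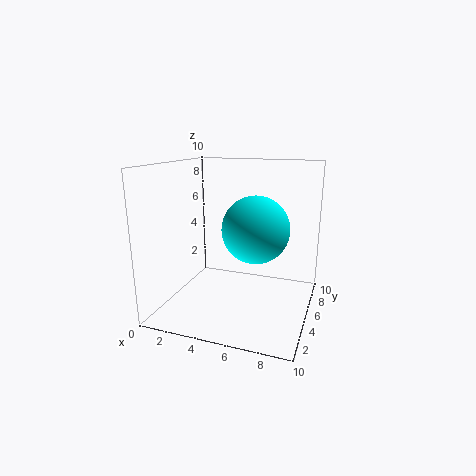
a = 7, b = 2.5, c = 6.5, col = 'cyan'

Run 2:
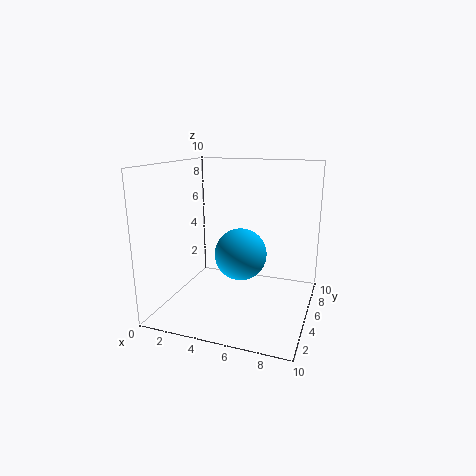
a = 4.5, b = 7, c = 3, col = 'deepskyblue'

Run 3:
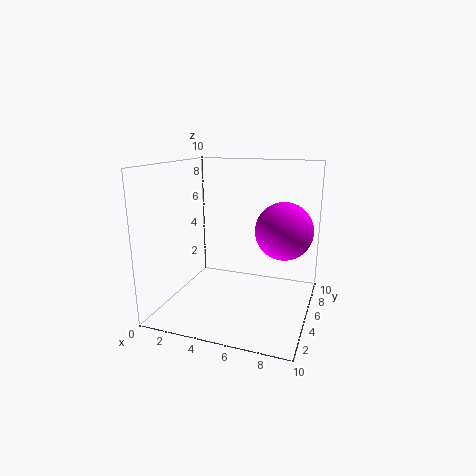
a = 8, b = 6, c = 5.5, col = 'magenta'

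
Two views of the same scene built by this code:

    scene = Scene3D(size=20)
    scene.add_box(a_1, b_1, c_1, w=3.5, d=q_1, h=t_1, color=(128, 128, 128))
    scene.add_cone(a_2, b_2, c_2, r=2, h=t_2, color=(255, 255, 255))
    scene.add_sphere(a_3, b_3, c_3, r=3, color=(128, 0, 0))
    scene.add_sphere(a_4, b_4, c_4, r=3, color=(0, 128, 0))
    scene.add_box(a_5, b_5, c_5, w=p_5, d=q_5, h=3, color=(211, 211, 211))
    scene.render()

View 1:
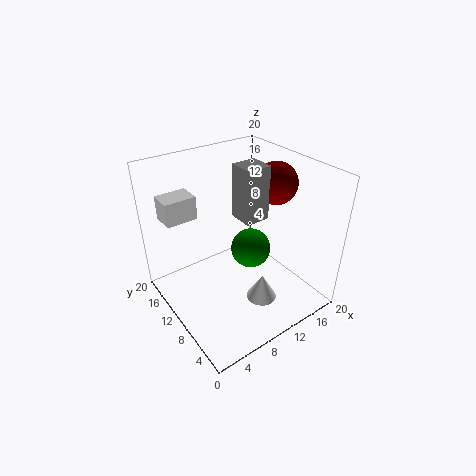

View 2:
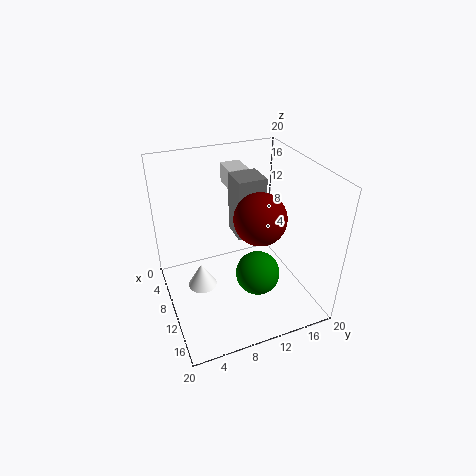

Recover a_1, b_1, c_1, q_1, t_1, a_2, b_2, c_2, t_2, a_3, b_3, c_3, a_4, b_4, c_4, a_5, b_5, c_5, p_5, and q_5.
a_1 = 10.5; b_1 = 8.5; c_1 = 12.5; q_1 = 3.5; t_1 = 7.5; a_2 = 10; b_2 = 4.5; c_2 = 3.5; t_2 = 3.5; a_3 = 16.5; b_3 = 10; c_3 = 16.5; a_4 = 13.5; b_4 = 11.5; c_4 = 6; a_5 = 0.5; b_5 = 11; c_5 = 14.5; p_5 = 4; q_5 = 3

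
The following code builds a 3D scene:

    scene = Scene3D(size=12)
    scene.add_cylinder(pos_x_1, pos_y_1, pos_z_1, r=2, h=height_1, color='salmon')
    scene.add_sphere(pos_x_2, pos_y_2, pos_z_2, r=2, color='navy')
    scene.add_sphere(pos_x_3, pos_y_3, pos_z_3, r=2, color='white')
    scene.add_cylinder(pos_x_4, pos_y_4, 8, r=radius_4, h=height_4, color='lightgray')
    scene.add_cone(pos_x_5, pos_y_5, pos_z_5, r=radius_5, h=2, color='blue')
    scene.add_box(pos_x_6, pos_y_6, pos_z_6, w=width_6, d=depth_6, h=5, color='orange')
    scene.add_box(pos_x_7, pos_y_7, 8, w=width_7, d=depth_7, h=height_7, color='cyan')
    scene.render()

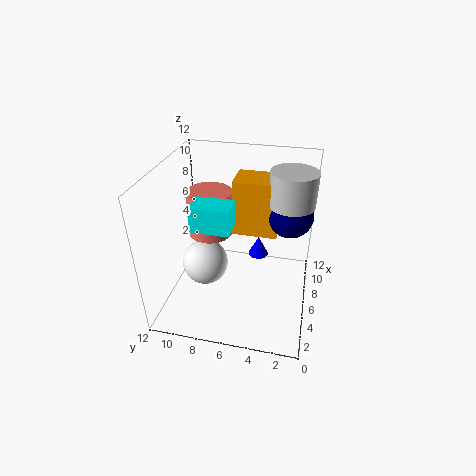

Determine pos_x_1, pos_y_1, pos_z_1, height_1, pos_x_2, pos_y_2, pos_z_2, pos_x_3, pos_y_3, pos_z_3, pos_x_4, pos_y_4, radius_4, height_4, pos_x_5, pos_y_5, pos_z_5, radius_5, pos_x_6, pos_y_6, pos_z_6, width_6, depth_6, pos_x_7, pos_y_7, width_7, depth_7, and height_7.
pos_x_1 = 8; pos_y_1 = 9; pos_z_1 = 5; height_1 = 4; pos_x_2 = 9; pos_y_2 = 2; pos_z_2 = 7; pos_x_3 = 6; pos_y_3 = 9; pos_z_3 = 3; pos_x_4 = 9; pos_y_4 = 2; radius_4 = 2; height_4 = 3; pos_x_5 = 11; pos_y_5 = 5; pos_z_5 = 1; radius_5 = 1; pos_x_6 = 8; pos_y_6 = 3; pos_z_6 = 5; width_6 = 3; depth_6 = 4; pos_x_7 = 3; pos_y_7 = 6; width_7 = 2; depth_7 = 3; height_7 = 2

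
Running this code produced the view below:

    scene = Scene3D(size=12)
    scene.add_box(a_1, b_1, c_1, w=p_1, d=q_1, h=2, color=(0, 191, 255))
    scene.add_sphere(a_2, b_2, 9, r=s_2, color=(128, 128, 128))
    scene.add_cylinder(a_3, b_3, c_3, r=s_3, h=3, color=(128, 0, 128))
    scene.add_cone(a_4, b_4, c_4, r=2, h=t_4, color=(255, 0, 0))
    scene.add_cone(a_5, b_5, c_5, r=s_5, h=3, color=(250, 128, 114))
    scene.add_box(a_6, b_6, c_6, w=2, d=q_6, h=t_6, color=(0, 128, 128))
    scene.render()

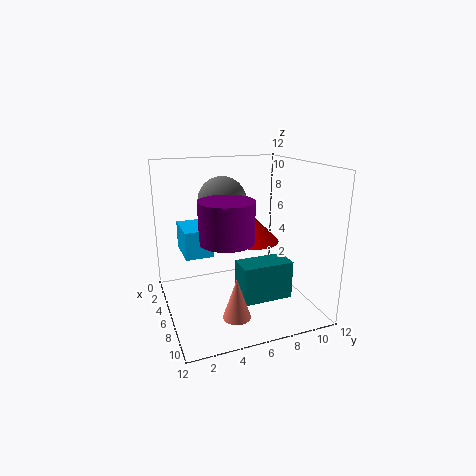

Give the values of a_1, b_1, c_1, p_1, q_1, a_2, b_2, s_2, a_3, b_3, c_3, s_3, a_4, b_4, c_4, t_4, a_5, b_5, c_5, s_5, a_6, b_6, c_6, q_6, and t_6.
a_1 = 6; b_1 = 1; c_1 = 6; p_1 = 3; q_1 = 2; a_2 = 5; b_2 = 5; s_2 = 2; a_3 = 9; b_3 = 4; c_3 = 7; s_3 = 2; a_4 = 7; b_4 = 7; c_4 = 6; t_4 = 2; a_5 = 11; b_5 = 4; c_5 = 2; s_5 = 1; a_6 = 8; b_6 = 5; c_6 = 2; q_6 = 4; t_6 = 3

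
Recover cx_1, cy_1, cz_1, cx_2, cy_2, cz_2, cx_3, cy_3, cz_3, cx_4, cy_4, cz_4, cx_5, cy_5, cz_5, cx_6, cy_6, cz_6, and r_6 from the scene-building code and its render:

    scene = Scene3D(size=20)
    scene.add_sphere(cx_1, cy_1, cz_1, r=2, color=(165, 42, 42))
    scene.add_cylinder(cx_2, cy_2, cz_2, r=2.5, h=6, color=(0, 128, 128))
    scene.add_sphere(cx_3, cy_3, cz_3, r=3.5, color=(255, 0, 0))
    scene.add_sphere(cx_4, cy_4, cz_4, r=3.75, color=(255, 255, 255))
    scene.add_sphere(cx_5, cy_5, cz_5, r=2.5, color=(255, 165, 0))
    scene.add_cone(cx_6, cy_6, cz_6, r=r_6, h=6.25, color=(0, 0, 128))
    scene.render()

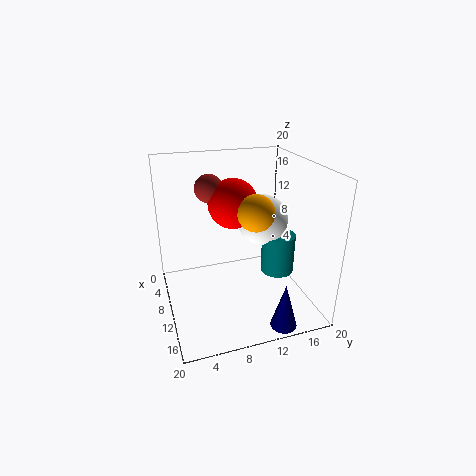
cx_1 = 6.25, cy_1 = 7, cz_1 = 16.25, cx_2 = 9, cy_2 = 16.75, cz_2 = 3, cx_3 = 7.75, cy_3 = 10, cz_3 = 14.25, cx_4 = 7.25, cy_4 = 14.75, cz_4 = 11, cx_5 = 11.5, cy_5 = 12, cz_5 = 14, cx_6 = 18, cy_6 = 13.75, cz_6 = 0.25, r_6 = 1.75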